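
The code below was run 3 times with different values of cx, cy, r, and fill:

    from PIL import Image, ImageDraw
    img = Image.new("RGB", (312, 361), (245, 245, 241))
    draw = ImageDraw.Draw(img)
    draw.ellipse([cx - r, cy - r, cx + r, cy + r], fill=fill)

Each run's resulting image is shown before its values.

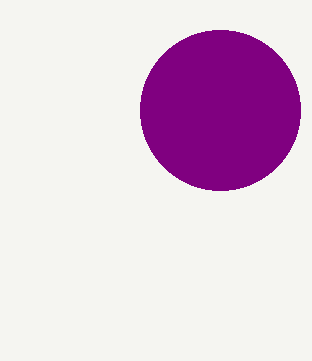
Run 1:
cx = 220; cy = 110; r = 80; fill = 'purple'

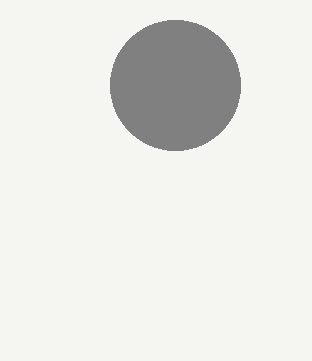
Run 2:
cx = 175, cy = 85, r = 65, fill = 'gray'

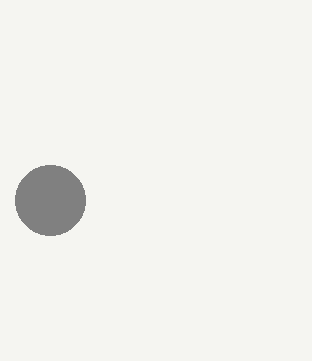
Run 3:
cx = 50, cy = 200, r = 35, fill = 'gray'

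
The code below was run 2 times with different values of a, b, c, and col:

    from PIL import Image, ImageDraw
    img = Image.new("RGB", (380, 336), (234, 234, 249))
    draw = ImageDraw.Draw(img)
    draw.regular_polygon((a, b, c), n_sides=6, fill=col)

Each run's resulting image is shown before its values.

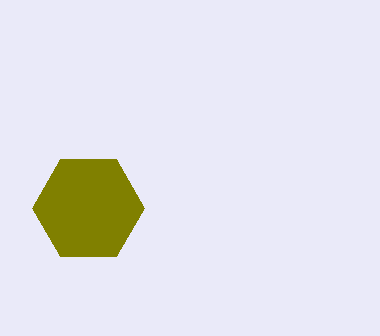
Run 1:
a = 88; b = 208; c = 56; col = 'olive'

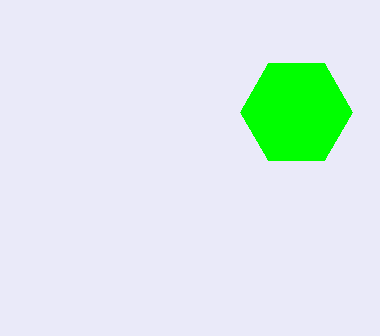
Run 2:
a = 296; b = 112; c = 56; col = 'lime'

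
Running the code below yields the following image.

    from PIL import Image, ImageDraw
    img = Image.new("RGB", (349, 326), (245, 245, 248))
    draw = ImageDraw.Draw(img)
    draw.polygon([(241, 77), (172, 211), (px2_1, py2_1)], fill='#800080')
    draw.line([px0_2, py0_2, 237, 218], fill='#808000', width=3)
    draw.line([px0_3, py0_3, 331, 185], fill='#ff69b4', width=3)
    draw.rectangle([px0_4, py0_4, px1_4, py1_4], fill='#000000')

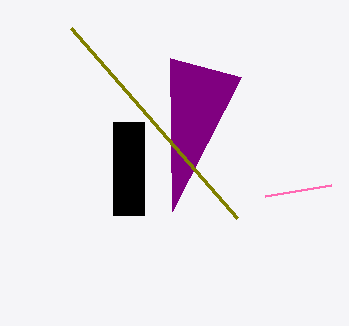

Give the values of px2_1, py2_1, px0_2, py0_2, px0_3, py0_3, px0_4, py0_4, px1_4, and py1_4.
px2_1 = 170
py2_1 = 58
px0_2 = 71
py0_2 = 28
px0_3 = 265
py0_3 = 196
px0_4 = 113
py0_4 = 122
px1_4 = 144
py1_4 = 215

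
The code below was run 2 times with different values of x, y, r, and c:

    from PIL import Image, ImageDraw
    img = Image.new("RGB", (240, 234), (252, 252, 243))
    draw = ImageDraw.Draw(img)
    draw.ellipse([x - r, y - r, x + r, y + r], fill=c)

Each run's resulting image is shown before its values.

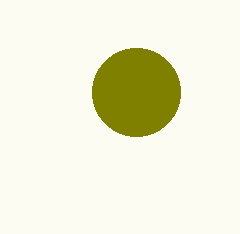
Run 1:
x = 136; y = 92; r = 44; c = 'olive'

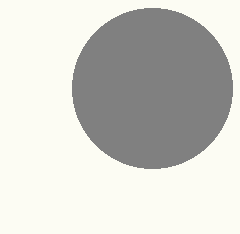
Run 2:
x = 152
y = 88
r = 80
c = 'gray'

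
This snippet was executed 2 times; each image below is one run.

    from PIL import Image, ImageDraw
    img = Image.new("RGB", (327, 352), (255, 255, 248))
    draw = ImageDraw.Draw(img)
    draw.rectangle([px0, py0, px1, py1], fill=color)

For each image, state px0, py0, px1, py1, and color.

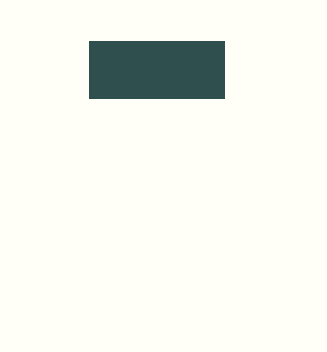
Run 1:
px0 = 89
py0 = 41
px1 = 224
py1 = 98
color = 'darkslategray'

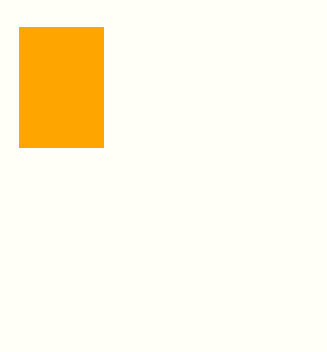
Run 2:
px0 = 19; py0 = 27; px1 = 103; py1 = 147; color = 'orange'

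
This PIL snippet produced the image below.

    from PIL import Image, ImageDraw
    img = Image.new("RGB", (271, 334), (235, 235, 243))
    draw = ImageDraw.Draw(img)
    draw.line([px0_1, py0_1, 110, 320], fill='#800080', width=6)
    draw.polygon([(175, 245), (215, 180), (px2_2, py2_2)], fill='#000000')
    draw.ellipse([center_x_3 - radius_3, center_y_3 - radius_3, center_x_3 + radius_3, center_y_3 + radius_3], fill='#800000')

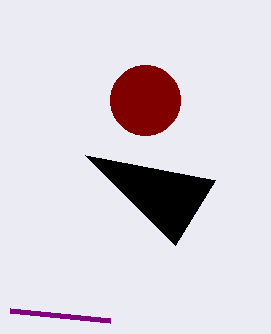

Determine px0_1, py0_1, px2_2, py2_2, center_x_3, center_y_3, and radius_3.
px0_1 = 10
py0_1 = 310
px2_2 = 85
py2_2 = 155
center_x_3 = 145
center_y_3 = 100
radius_3 = 35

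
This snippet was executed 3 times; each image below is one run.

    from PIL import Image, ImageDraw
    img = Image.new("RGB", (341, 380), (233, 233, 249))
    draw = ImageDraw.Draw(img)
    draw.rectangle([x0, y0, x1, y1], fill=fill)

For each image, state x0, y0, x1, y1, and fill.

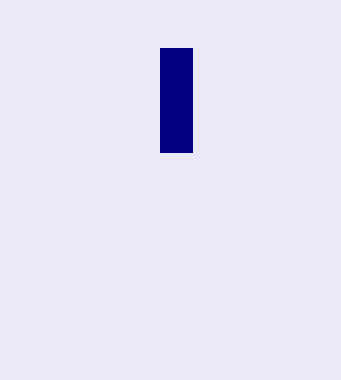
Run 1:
x0 = 160, y0 = 48, x1 = 192, y1 = 152, fill = 'navy'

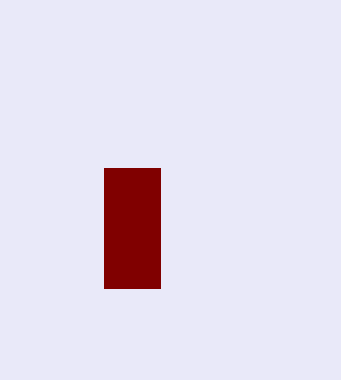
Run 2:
x0 = 104
y0 = 168
x1 = 160
y1 = 288
fill = 'maroon'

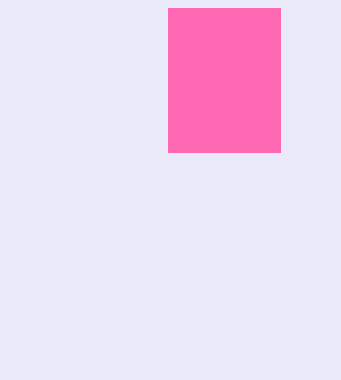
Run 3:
x0 = 168
y0 = 8
x1 = 280
y1 = 152
fill = 'hotpink'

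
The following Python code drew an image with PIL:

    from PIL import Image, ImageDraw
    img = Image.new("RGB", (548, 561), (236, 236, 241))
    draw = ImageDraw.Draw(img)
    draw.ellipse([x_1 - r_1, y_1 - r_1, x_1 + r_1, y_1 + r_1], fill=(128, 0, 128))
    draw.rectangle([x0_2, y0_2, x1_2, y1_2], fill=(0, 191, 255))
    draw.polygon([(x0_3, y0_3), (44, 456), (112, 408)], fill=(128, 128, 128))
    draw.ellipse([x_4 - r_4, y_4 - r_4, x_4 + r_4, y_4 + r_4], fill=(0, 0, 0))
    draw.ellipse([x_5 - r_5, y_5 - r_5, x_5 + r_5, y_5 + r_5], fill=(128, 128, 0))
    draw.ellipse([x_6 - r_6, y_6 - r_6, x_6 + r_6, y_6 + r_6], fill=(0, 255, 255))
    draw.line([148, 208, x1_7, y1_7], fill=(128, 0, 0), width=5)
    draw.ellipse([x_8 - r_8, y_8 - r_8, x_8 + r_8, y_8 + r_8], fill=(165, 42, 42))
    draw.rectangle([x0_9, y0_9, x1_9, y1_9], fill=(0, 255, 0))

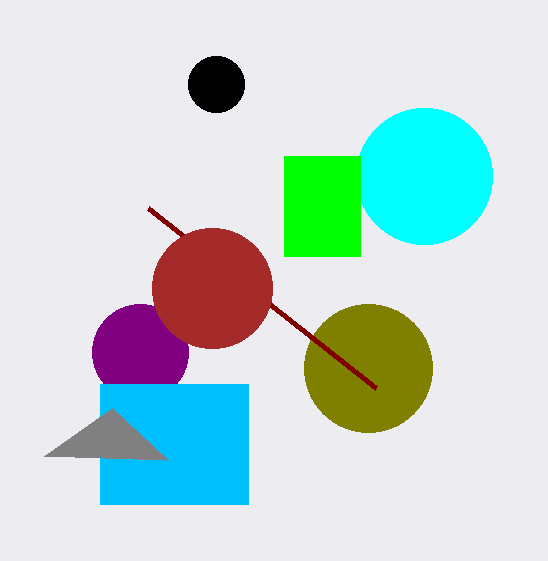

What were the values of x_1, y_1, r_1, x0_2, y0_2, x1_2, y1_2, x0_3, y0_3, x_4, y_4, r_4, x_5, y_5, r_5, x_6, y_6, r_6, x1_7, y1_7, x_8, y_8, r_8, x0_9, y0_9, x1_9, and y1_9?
x_1 = 140, y_1 = 352, r_1 = 48, x0_2 = 100, y0_2 = 384, x1_2 = 248, y1_2 = 504, x0_3 = 168, y0_3 = 460, x_4 = 216, y_4 = 84, r_4 = 28, x_5 = 368, y_5 = 368, r_5 = 64, x_6 = 424, y_6 = 176, r_6 = 68, x1_7 = 376, y1_7 = 388, x_8 = 212, y_8 = 288, r_8 = 60, x0_9 = 284, y0_9 = 156, x1_9 = 360, y1_9 = 256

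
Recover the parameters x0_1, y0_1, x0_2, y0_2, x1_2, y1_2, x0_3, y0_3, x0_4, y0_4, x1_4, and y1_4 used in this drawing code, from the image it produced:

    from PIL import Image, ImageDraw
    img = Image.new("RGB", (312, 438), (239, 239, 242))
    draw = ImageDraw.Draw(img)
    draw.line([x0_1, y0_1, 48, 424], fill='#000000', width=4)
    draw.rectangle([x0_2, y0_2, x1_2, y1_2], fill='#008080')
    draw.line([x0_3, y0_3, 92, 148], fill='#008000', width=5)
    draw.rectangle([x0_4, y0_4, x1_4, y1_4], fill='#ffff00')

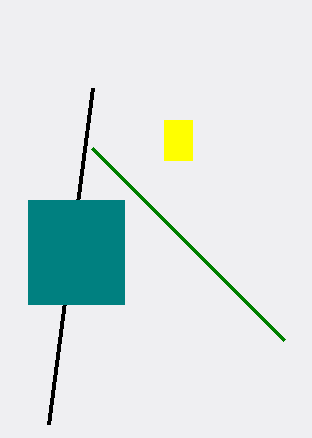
x0_1 = 92, y0_1 = 88, x0_2 = 28, y0_2 = 200, x1_2 = 124, y1_2 = 304, x0_3 = 284, y0_3 = 340, x0_4 = 164, y0_4 = 120, x1_4 = 192, y1_4 = 160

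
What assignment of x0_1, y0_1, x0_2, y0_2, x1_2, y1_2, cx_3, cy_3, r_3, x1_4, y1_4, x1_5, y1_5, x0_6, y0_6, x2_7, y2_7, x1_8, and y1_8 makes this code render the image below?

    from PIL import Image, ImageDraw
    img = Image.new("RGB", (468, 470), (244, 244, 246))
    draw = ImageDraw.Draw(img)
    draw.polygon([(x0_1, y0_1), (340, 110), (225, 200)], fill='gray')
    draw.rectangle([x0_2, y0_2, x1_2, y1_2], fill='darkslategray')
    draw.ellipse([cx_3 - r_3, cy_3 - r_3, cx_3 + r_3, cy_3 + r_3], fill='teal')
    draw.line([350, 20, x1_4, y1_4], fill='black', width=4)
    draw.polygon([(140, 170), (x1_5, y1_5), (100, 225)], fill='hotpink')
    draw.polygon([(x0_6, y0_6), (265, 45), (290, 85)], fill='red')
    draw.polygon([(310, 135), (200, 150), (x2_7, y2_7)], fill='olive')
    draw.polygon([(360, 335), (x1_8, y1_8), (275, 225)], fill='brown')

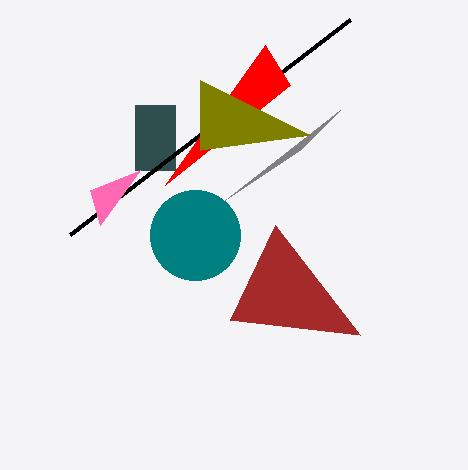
x0_1 = 300, y0_1 = 150, x0_2 = 135, y0_2 = 105, x1_2 = 175, y1_2 = 170, cx_3 = 195, cy_3 = 235, r_3 = 45, x1_4 = 70, y1_4 = 235, x1_5 = 90, y1_5 = 190, x0_6 = 165, y0_6 = 185, x2_7 = 200, y2_7 = 80, x1_8 = 230, y1_8 = 320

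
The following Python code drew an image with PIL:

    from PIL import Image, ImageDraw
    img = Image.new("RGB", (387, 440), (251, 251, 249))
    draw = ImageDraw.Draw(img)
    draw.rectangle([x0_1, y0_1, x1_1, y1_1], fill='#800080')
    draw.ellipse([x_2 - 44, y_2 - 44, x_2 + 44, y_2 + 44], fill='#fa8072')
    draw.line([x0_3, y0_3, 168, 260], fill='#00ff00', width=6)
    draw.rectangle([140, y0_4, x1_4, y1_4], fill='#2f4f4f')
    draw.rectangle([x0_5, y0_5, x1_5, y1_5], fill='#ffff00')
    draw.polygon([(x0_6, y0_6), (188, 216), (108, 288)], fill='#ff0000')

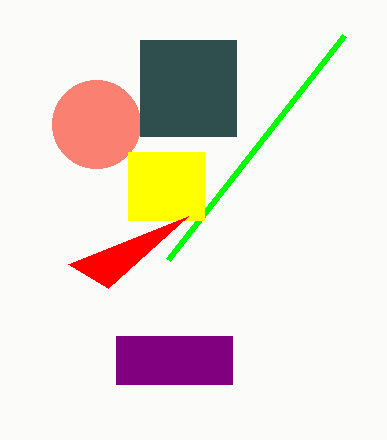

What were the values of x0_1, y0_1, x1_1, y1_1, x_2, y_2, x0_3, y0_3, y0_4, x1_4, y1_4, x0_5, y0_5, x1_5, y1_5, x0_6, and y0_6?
x0_1 = 116
y0_1 = 336
x1_1 = 232
y1_1 = 384
x_2 = 96
y_2 = 124
x0_3 = 344
y0_3 = 36
y0_4 = 40
x1_4 = 236
y1_4 = 136
x0_5 = 128
y0_5 = 152
x1_5 = 204
y1_5 = 220
x0_6 = 68
y0_6 = 264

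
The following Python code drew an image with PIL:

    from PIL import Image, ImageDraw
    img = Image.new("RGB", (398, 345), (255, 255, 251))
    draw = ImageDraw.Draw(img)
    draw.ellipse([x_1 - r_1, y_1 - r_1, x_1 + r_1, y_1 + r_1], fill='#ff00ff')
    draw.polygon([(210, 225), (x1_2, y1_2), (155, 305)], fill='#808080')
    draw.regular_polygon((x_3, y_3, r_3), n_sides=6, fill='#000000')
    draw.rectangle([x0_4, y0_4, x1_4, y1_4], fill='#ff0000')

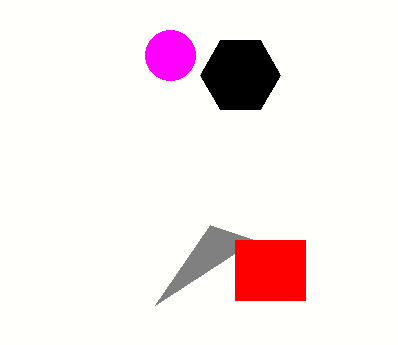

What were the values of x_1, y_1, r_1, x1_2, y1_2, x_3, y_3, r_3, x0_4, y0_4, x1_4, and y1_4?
x_1 = 170
y_1 = 55
r_1 = 25
x1_2 = 255
y1_2 = 240
x_3 = 240
y_3 = 75
r_3 = 40
x0_4 = 235
y0_4 = 240
x1_4 = 305
y1_4 = 300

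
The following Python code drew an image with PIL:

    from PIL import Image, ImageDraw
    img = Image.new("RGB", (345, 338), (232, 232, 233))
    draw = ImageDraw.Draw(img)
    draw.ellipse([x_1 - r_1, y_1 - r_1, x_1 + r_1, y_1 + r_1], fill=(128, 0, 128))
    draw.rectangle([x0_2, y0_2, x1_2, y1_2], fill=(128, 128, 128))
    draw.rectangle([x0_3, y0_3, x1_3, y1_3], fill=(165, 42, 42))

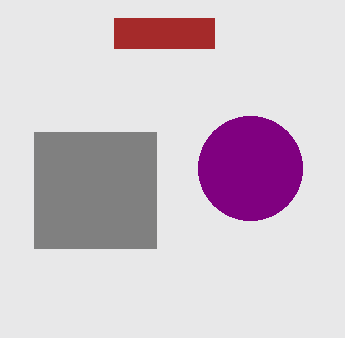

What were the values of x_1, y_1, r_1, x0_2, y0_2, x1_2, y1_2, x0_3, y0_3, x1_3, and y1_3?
x_1 = 250
y_1 = 168
r_1 = 52
x0_2 = 34
y0_2 = 132
x1_2 = 156
y1_2 = 248
x0_3 = 114
y0_3 = 18
x1_3 = 214
y1_3 = 48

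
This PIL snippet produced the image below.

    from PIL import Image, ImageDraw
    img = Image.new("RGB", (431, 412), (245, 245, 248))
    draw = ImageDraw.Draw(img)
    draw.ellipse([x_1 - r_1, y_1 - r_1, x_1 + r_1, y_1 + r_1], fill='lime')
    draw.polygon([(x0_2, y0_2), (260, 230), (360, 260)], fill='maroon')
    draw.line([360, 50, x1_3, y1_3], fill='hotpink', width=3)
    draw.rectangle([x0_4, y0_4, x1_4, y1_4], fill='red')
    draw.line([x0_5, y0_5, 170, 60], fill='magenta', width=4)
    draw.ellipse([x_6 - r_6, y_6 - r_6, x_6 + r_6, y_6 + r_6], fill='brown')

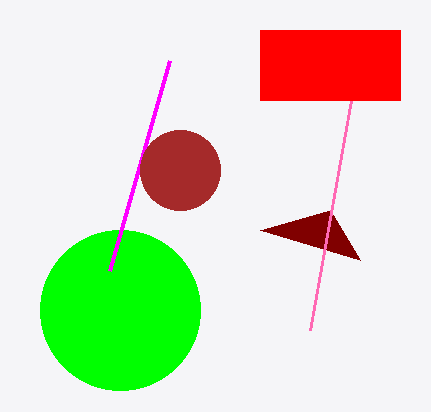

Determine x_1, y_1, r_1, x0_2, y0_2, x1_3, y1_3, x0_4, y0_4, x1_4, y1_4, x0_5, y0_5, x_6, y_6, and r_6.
x_1 = 120; y_1 = 310; r_1 = 80; x0_2 = 330; y0_2 = 210; x1_3 = 310; y1_3 = 330; x0_4 = 260; y0_4 = 30; x1_4 = 400; y1_4 = 100; x0_5 = 110; y0_5 = 270; x_6 = 180; y_6 = 170; r_6 = 40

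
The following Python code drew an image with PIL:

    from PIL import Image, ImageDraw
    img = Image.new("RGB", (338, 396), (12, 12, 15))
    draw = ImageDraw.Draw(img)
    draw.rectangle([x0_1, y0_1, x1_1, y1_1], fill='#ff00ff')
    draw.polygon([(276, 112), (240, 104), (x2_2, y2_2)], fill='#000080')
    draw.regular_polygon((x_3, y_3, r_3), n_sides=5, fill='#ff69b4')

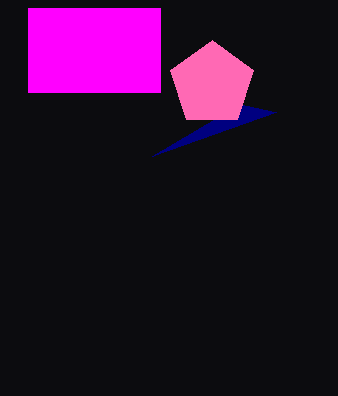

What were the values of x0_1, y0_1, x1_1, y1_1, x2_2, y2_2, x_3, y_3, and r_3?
x0_1 = 28; y0_1 = 8; x1_1 = 160; y1_1 = 92; x2_2 = 152; y2_2 = 156; x_3 = 212; y_3 = 84; r_3 = 44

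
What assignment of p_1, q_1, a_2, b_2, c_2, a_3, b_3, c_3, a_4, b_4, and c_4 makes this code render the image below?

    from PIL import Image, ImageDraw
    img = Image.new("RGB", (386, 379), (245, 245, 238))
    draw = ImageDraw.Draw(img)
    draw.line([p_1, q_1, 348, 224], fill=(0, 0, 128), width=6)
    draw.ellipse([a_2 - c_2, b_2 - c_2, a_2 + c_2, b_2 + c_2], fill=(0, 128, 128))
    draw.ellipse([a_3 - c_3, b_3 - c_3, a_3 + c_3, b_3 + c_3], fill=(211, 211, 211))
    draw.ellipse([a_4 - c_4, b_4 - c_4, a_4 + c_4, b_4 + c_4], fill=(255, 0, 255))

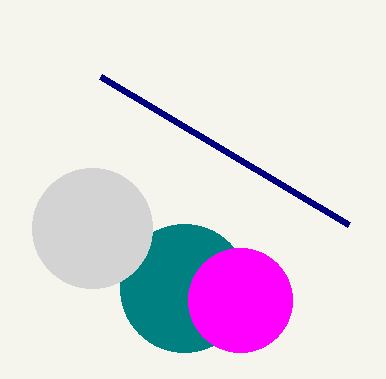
p_1 = 100, q_1 = 76, a_2 = 184, b_2 = 288, c_2 = 64, a_3 = 92, b_3 = 228, c_3 = 60, a_4 = 240, b_4 = 300, c_4 = 52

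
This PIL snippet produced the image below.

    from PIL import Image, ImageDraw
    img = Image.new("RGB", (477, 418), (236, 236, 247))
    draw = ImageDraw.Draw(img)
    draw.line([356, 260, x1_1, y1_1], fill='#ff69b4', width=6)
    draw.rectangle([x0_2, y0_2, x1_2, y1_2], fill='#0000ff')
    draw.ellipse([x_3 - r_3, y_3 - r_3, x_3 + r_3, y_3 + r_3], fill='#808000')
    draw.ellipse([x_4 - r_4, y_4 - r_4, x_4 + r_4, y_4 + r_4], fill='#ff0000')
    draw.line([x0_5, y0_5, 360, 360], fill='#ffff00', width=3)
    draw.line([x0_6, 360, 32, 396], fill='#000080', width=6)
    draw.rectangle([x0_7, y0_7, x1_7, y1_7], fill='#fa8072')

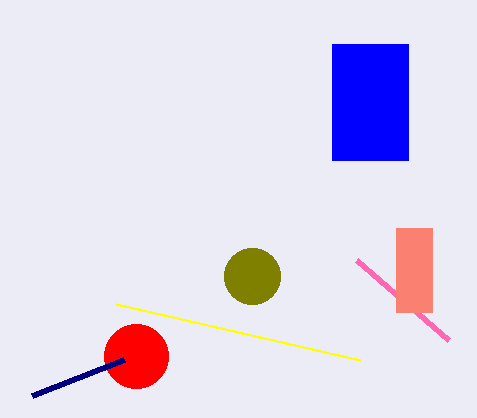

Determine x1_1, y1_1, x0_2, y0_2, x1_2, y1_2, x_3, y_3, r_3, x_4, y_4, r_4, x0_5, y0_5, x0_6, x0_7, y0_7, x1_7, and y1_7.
x1_1 = 448
y1_1 = 340
x0_2 = 332
y0_2 = 44
x1_2 = 408
y1_2 = 160
x_3 = 252
y_3 = 276
r_3 = 28
x_4 = 136
y_4 = 356
r_4 = 32
x0_5 = 116
y0_5 = 304
x0_6 = 124
x0_7 = 396
y0_7 = 228
x1_7 = 432
y1_7 = 312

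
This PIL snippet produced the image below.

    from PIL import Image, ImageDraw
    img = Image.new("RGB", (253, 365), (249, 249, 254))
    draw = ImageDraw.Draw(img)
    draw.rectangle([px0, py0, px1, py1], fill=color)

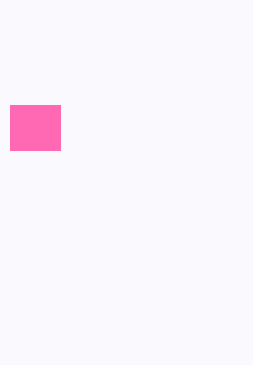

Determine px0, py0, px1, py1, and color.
px0 = 10; py0 = 105; px1 = 60; py1 = 150; color = 'hotpink'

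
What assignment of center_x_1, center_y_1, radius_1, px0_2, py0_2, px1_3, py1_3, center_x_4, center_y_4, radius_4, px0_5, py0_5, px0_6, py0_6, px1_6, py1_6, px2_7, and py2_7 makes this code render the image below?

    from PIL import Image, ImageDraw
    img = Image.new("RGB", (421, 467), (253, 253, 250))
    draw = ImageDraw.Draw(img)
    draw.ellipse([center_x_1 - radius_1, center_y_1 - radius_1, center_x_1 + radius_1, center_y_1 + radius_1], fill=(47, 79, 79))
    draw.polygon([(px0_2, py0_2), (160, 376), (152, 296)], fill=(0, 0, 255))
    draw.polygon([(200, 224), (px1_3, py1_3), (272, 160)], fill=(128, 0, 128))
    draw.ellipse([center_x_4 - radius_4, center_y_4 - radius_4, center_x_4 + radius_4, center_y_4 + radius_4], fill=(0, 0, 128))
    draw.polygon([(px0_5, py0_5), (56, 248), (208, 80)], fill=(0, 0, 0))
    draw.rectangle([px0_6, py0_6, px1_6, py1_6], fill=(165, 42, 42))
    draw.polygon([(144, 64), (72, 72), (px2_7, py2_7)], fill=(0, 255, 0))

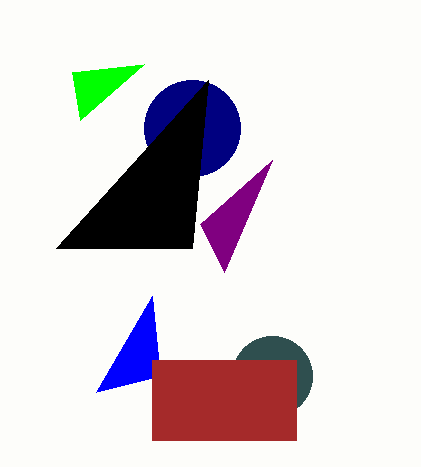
center_x_1 = 272; center_y_1 = 376; radius_1 = 40; px0_2 = 96; py0_2 = 392; px1_3 = 224; py1_3 = 272; center_x_4 = 192; center_y_4 = 128; radius_4 = 48; px0_5 = 192; py0_5 = 248; px0_6 = 152; py0_6 = 360; px1_6 = 296; py1_6 = 440; px2_7 = 80; py2_7 = 120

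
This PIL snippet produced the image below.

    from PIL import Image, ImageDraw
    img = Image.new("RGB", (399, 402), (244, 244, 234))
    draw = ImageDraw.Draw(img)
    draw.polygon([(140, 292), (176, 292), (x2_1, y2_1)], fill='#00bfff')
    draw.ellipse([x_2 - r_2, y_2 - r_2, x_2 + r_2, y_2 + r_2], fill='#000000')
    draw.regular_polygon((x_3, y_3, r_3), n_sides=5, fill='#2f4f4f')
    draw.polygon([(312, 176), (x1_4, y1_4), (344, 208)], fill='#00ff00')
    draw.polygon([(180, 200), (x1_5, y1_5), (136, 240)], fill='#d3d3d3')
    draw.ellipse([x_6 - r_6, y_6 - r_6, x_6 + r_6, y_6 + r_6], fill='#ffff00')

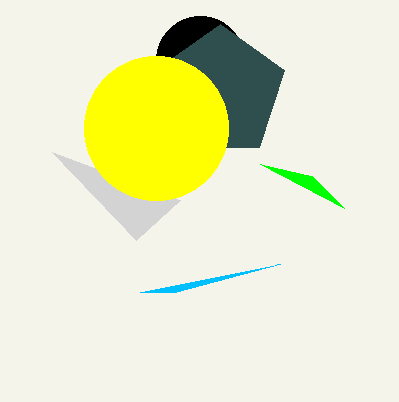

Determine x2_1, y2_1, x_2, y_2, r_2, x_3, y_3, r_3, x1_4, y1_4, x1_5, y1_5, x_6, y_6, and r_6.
x2_1 = 280, y2_1 = 264, x_2 = 200, y_2 = 60, r_2 = 44, x_3 = 220, y_3 = 92, r_3 = 68, x1_4 = 260, y1_4 = 164, x1_5 = 52, y1_5 = 152, x_6 = 156, y_6 = 128, r_6 = 72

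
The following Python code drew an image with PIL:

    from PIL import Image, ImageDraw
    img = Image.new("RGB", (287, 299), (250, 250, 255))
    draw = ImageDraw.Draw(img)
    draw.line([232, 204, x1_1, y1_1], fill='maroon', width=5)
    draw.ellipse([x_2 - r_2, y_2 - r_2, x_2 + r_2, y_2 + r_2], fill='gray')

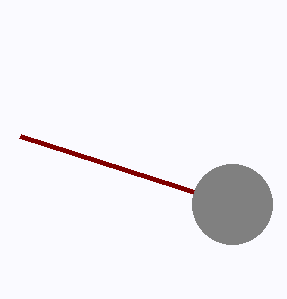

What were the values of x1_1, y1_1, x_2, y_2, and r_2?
x1_1 = 20
y1_1 = 136
x_2 = 232
y_2 = 204
r_2 = 40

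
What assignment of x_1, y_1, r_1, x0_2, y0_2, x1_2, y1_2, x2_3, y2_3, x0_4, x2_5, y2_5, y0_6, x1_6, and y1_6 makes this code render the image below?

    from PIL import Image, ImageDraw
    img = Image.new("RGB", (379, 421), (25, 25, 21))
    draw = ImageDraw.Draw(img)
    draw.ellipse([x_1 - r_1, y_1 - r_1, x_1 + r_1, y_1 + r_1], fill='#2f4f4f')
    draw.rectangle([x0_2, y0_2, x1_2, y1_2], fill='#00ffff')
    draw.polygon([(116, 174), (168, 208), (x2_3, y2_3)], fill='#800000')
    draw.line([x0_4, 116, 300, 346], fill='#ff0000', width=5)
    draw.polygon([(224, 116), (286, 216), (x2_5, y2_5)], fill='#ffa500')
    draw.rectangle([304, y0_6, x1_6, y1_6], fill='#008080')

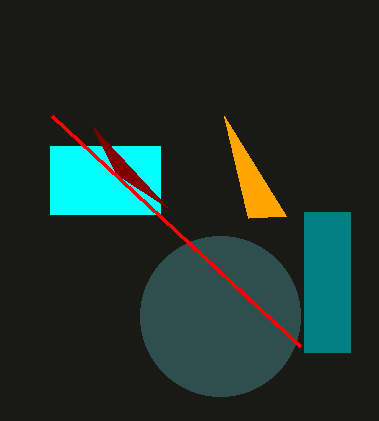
x_1 = 220, y_1 = 316, r_1 = 80, x0_2 = 50, y0_2 = 146, x1_2 = 160, y1_2 = 214, x2_3 = 92, y2_3 = 126, x0_4 = 52, x2_5 = 248, y2_5 = 218, y0_6 = 212, x1_6 = 350, y1_6 = 352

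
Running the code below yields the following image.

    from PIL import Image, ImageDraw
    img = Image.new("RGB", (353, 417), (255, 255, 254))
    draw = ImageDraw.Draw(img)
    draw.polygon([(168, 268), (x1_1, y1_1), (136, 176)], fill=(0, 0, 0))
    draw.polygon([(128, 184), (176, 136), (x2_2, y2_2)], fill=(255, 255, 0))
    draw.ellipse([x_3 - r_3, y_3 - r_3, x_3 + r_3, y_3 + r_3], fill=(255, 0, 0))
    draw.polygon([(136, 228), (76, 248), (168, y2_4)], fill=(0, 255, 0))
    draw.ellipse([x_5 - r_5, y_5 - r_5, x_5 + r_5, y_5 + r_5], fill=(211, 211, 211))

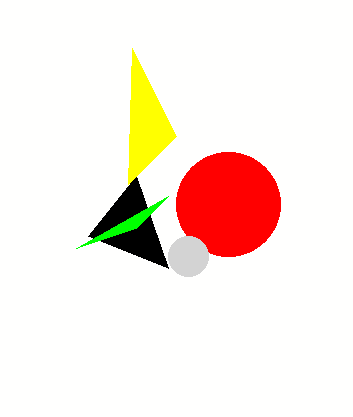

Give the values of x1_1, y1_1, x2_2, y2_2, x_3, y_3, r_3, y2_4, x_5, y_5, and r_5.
x1_1 = 88
y1_1 = 236
x2_2 = 132
y2_2 = 48
x_3 = 228
y_3 = 204
r_3 = 52
y2_4 = 196
x_5 = 188
y_5 = 256
r_5 = 20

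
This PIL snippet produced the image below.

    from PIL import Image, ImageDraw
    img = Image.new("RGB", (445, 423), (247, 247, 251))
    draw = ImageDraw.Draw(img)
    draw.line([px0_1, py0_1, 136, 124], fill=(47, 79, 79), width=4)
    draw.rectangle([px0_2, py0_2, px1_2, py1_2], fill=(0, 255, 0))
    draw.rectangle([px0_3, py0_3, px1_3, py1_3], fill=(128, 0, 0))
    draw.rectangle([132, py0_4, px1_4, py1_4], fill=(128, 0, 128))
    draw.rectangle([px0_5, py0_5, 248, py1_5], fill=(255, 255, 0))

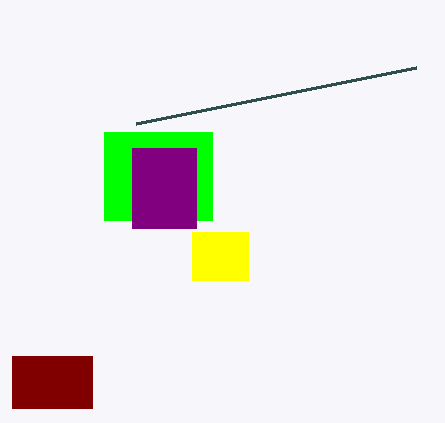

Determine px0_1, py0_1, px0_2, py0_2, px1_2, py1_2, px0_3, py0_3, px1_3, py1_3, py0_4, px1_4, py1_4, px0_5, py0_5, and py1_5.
px0_1 = 416
py0_1 = 68
px0_2 = 104
py0_2 = 132
px1_2 = 212
py1_2 = 220
px0_3 = 12
py0_3 = 356
px1_3 = 92
py1_3 = 408
py0_4 = 148
px1_4 = 196
py1_4 = 228
px0_5 = 192
py0_5 = 232
py1_5 = 280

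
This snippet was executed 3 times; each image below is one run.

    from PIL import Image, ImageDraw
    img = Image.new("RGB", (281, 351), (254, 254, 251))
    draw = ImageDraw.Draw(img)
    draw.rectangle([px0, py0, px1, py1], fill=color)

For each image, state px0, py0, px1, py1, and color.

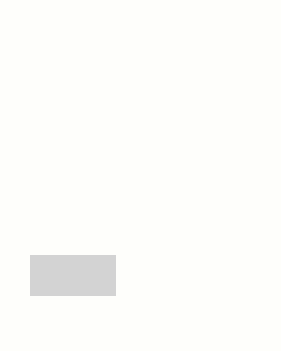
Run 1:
px0 = 30; py0 = 255; px1 = 115; py1 = 295; color = 'lightgray'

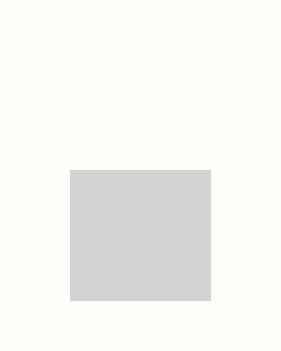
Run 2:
px0 = 70
py0 = 170
px1 = 210
py1 = 300
color = 'lightgray'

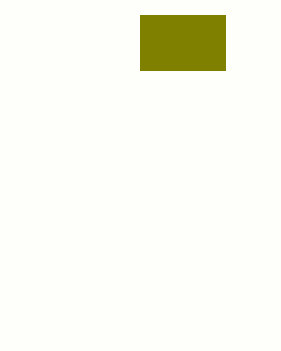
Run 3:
px0 = 140
py0 = 15
px1 = 225
py1 = 70
color = 'olive'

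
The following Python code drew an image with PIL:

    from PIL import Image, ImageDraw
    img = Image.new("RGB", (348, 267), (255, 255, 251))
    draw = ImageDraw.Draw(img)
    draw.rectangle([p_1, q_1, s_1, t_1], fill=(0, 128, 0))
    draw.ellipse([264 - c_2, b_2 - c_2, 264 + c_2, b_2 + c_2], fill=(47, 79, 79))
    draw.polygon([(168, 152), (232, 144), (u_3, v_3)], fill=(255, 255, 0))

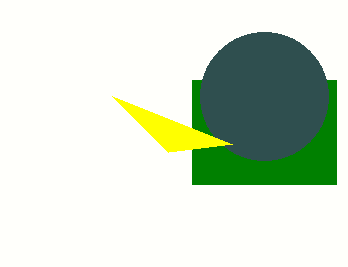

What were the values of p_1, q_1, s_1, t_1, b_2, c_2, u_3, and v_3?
p_1 = 192, q_1 = 80, s_1 = 336, t_1 = 184, b_2 = 96, c_2 = 64, u_3 = 112, v_3 = 96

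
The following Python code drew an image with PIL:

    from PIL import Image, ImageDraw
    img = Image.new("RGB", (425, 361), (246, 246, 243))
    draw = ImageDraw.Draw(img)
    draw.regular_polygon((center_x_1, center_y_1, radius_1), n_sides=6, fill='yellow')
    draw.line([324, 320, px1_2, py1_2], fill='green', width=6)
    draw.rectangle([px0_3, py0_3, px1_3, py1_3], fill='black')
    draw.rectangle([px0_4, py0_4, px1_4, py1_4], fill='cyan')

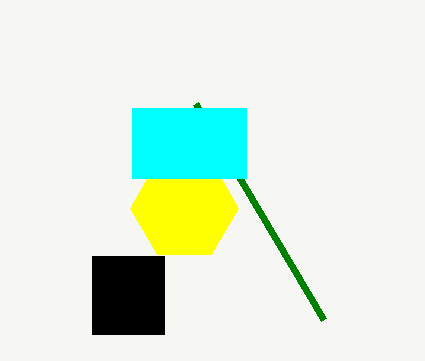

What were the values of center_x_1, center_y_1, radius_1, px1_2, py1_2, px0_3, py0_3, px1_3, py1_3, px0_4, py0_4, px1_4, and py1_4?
center_x_1 = 184
center_y_1 = 208
radius_1 = 54
px1_2 = 196
py1_2 = 104
px0_3 = 92
py0_3 = 256
px1_3 = 164
py1_3 = 334
px0_4 = 132
py0_4 = 108
px1_4 = 246
py1_4 = 178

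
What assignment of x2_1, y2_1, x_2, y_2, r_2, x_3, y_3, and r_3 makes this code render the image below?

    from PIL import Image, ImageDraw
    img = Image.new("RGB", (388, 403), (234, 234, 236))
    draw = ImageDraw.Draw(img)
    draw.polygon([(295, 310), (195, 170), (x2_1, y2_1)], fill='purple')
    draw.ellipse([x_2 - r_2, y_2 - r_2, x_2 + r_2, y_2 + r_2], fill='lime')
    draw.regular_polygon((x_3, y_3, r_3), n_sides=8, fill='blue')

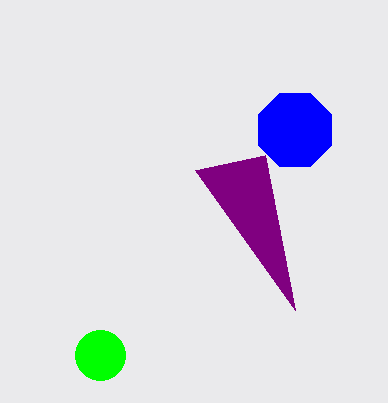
x2_1 = 265
y2_1 = 155
x_2 = 100
y_2 = 355
r_2 = 25
x_3 = 295
y_3 = 130
r_3 = 40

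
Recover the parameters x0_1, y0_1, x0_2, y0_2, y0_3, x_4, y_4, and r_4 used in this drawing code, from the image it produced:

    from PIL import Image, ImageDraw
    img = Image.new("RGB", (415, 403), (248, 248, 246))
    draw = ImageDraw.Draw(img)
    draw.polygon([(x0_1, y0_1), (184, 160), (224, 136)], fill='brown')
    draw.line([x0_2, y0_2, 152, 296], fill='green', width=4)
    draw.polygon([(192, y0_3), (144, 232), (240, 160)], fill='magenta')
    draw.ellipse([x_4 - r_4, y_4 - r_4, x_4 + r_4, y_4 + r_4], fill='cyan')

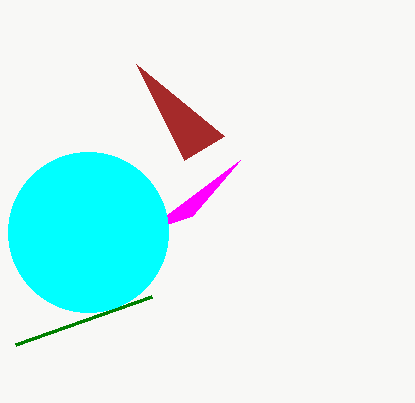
x0_1 = 136, y0_1 = 64, x0_2 = 16, y0_2 = 344, y0_3 = 216, x_4 = 88, y_4 = 232, r_4 = 80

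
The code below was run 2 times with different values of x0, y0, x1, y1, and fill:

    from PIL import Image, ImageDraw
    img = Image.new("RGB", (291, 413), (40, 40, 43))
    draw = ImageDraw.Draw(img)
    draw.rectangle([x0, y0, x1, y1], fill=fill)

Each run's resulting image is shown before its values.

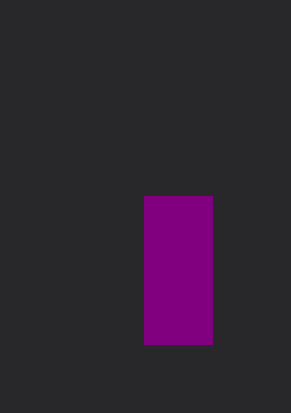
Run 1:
x0 = 144
y0 = 196
x1 = 212
y1 = 344
fill = 'purple'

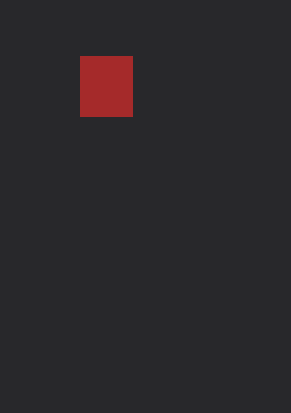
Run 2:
x0 = 80; y0 = 56; x1 = 132; y1 = 116; fill = 'brown'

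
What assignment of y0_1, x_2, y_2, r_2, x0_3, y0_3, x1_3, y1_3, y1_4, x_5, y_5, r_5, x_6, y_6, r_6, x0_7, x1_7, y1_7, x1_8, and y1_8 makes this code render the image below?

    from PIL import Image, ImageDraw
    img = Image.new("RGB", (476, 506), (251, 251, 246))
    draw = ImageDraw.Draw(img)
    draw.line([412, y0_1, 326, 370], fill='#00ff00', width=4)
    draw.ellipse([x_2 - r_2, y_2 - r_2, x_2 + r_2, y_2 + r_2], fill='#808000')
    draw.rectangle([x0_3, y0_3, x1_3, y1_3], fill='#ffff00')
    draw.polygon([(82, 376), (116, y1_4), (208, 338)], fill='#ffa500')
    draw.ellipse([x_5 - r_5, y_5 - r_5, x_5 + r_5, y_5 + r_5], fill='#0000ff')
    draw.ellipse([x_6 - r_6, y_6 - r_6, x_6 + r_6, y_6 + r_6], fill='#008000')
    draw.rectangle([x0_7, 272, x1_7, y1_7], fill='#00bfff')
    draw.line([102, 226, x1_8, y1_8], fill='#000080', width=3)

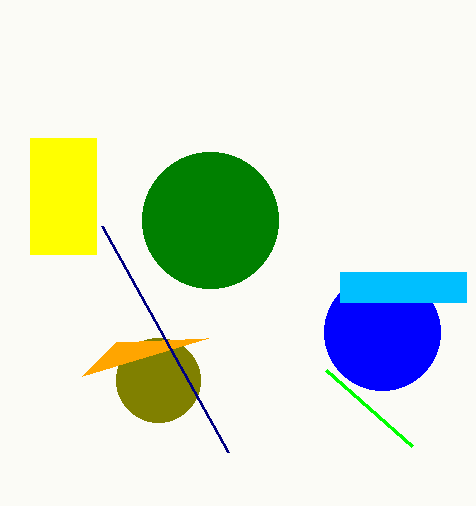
y0_1 = 446, x_2 = 158, y_2 = 380, r_2 = 42, x0_3 = 30, y0_3 = 138, x1_3 = 96, y1_3 = 254, y1_4 = 342, x_5 = 382, y_5 = 332, r_5 = 58, x_6 = 210, y_6 = 220, r_6 = 68, x0_7 = 340, x1_7 = 466, y1_7 = 302, x1_8 = 228, y1_8 = 452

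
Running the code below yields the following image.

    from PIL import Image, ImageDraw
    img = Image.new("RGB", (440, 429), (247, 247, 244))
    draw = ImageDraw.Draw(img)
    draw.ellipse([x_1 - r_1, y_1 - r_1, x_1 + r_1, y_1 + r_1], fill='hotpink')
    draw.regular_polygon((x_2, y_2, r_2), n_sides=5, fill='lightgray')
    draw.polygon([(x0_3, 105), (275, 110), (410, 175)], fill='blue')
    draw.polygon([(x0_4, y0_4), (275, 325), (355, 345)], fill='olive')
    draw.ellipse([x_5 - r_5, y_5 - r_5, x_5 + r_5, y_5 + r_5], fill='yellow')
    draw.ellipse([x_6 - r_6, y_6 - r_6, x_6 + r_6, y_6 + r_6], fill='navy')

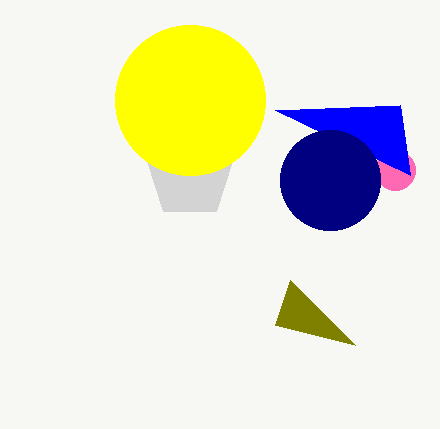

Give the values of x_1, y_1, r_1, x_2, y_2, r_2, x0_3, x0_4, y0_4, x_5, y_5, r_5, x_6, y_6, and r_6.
x_1 = 395
y_1 = 170
r_1 = 20
x_2 = 190
y_2 = 175
r_2 = 45
x0_3 = 400
x0_4 = 290
y0_4 = 280
x_5 = 190
y_5 = 100
r_5 = 75
x_6 = 330
y_6 = 180
r_6 = 50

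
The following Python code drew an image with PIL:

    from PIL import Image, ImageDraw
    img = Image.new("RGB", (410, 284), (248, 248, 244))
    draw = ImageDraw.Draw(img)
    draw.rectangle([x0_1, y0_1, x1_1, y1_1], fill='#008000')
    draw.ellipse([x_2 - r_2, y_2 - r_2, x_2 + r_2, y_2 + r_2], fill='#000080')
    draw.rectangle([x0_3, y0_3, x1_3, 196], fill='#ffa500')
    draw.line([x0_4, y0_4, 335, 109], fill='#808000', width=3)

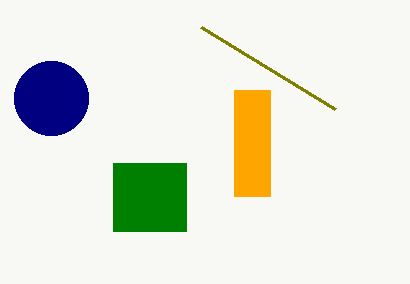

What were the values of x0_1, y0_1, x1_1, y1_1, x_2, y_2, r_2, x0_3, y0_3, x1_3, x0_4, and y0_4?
x0_1 = 113, y0_1 = 163, x1_1 = 186, y1_1 = 231, x_2 = 51, y_2 = 98, r_2 = 37, x0_3 = 234, y0_3 = 90, x1_3 = 270, x0_4 = 201, y0_4 = 27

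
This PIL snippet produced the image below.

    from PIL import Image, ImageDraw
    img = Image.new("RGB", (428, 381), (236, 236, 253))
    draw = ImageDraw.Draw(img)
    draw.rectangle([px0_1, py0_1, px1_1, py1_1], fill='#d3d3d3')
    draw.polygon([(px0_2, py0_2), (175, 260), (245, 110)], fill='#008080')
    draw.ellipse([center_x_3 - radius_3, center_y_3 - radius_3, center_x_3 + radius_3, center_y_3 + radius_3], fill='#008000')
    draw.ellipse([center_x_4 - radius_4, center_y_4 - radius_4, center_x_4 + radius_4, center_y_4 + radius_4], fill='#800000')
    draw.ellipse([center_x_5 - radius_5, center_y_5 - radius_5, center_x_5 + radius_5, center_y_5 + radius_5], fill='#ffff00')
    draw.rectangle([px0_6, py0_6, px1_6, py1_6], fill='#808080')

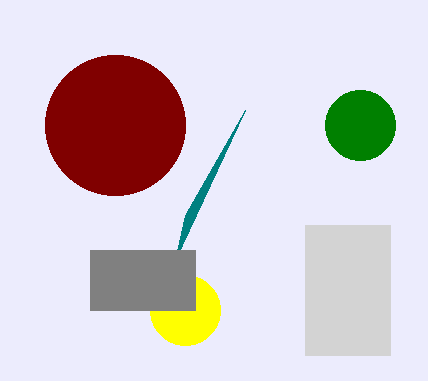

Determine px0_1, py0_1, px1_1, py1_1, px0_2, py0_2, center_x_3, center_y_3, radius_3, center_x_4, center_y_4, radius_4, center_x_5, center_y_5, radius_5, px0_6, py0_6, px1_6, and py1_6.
px0_1 = 305, py0_1 = 225, px1_1 = 390, py1_1 = 355, px0_2 = 185, py0_2 = 215, center_x_3 = 360, center_y_3 = 125, radius_3 = 35, center_x_4 = 115, center_y_4 = 125, radius_4 = 70, center_x_5 = 185, center_y_5 = 310, radius_5 = 35, px0_6 = 90, py0_6 = 250, px1_6 = 195, py1_6 = 310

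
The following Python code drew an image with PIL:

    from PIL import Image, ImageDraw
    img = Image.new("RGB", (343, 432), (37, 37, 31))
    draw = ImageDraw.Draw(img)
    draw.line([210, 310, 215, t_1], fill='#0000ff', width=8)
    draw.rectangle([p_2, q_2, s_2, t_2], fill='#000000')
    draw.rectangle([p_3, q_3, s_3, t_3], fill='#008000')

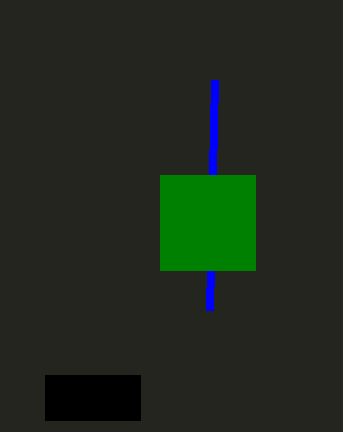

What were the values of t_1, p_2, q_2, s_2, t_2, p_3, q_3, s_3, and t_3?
t_1 = 80; p_2 = 45; q_2 = 375; s_2 = 140; t_2 = 420; p_3 = 160; q_3 = 175; s_3 = 255; t_3 = 270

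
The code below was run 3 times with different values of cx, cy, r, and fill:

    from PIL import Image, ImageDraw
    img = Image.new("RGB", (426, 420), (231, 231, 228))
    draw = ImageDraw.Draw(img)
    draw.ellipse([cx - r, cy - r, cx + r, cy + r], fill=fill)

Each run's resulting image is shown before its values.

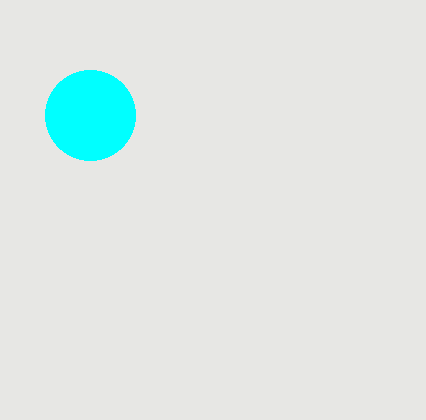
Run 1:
cx = 90; cy = 115; r = 45; fill = 'cyan'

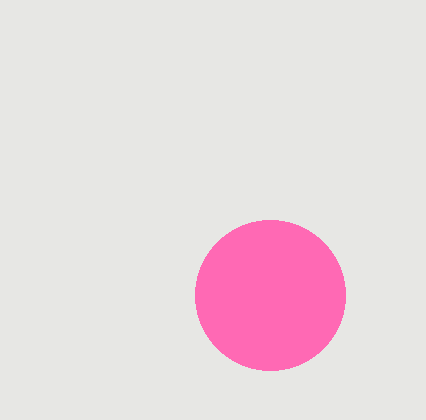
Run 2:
cx = 270; cy = 295; r = 75; fill = 'hotpink'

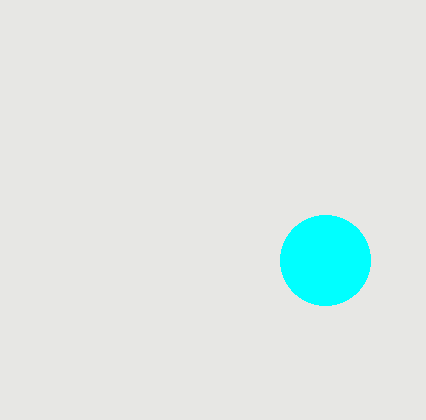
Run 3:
cx = 325
cy = 260
r = 45
fill = 'cyan'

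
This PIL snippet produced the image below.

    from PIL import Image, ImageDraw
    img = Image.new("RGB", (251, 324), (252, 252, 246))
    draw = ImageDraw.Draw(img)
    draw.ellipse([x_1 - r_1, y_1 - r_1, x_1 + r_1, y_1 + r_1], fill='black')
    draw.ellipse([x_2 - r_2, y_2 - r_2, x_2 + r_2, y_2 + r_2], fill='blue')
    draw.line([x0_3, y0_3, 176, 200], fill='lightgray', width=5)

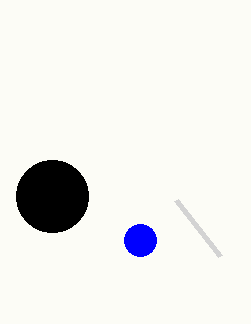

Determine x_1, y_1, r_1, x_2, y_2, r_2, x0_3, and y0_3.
x_1 = 52, y_1 = 196, r_1 = 36, x_2 = 140, y_2 = 240, r_2 = 16, x0_3 = 220, y0_3 = 256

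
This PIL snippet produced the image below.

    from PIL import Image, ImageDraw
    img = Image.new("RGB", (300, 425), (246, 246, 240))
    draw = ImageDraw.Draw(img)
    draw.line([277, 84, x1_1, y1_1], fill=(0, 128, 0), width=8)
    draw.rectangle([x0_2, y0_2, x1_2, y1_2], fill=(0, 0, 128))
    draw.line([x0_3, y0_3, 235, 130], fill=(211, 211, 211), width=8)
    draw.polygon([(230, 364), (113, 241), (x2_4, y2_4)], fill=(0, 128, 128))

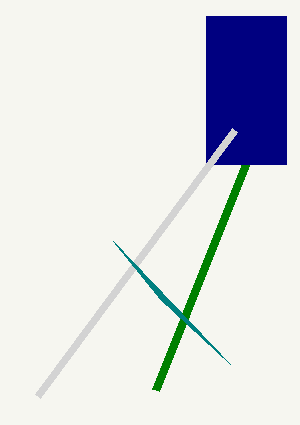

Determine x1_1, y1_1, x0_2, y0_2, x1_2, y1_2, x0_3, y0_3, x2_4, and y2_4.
x1_1 = 155, y1_1 = 390, x0_2 = 206, y0_2 = 16, x1_2 = 286, y1_2 = 164, x0_3 = 38, y0_3 = 396, x2_4 = 160, y2_4 = 299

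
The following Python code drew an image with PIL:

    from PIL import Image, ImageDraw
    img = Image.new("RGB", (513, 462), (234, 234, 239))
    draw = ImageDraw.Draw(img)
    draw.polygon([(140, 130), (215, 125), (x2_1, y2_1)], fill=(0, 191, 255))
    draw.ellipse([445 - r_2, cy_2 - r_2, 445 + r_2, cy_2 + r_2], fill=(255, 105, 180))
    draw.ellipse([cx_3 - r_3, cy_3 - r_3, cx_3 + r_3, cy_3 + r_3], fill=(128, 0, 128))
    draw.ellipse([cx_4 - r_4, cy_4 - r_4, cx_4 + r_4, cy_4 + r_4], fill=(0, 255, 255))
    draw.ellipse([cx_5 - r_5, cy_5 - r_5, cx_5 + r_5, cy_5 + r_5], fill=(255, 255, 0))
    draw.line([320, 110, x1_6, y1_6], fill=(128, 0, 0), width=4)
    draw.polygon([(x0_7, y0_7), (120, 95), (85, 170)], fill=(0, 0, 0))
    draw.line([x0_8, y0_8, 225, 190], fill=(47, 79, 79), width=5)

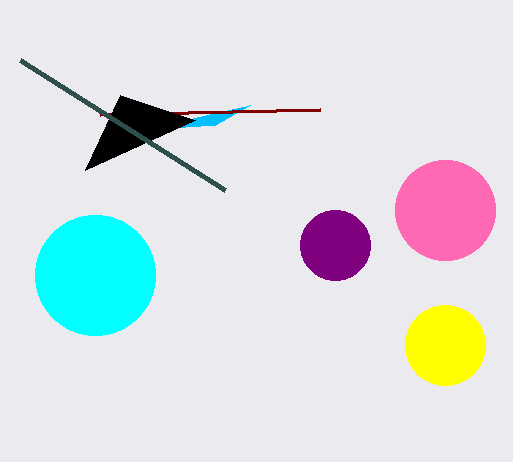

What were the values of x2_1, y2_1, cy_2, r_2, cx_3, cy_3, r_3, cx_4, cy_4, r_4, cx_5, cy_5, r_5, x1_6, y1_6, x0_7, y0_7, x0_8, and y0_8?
x2_1 = 250
y2_1 = 105
cy_2 = 210
r_2 = 50
cx_3 = 335
cy_3 = 245
r_3 = 35
cx_4 = 95
cy_4 = 275
r_4 = 60
cx_5 = 445
cy_5 = 345
r_5 = 40
x1_6 = 100
y1_6 = 115
x0_7 = 195
y0_7 = 120
x0_8 = 20
y0_8 = 60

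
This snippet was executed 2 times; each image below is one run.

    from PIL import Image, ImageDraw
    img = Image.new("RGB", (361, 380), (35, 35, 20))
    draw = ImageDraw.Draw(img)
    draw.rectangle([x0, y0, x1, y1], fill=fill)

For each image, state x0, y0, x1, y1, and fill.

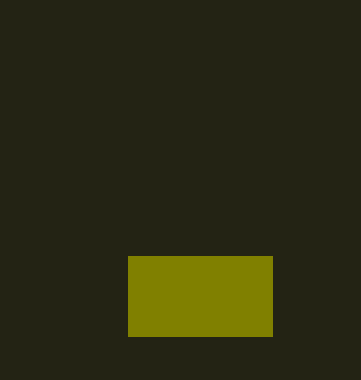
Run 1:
x0 = 128
y0 = 256
x1 = 272
y1 = 336
fill = 'olive'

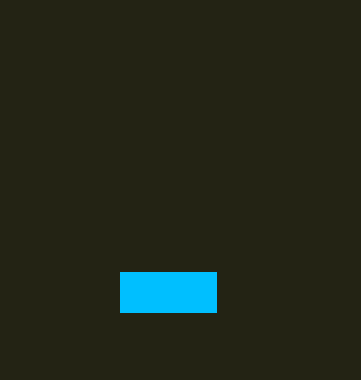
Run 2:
x0 = 120; y0 = 272; x1 = 216; y1 = 312; fill = 'deepskyblue'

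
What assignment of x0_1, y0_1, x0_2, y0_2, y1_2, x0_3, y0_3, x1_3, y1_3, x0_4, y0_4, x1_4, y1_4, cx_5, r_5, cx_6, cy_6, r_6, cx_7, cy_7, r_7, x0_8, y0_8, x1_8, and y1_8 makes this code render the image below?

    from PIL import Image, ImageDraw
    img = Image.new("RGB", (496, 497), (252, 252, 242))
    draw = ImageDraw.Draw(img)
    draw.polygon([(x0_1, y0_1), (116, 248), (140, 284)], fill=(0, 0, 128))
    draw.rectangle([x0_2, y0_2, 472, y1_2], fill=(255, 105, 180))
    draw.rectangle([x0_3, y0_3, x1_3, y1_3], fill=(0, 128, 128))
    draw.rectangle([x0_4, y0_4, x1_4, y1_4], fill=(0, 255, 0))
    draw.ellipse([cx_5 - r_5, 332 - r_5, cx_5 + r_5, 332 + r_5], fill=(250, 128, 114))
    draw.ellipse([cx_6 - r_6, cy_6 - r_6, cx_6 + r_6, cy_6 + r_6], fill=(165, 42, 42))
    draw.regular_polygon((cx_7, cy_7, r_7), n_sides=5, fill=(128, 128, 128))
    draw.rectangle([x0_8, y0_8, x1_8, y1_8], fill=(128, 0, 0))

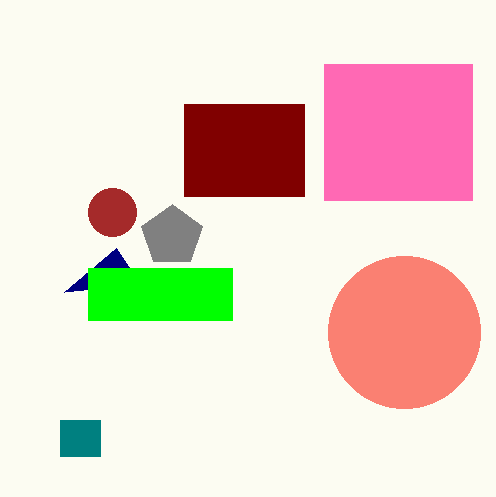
x0_1 = 64, y0_1 = 292, x0_2 = 324, y0_2 = 64, y1_2 = 200, x0_3 = 60, y0_3 = 420, x1_3 = 100, y1_3 = 456, x0_4 = 88, y0_4 = 268, x1_4 = 232, y1_4 = 320, cx_5 = 404, r_5 = 76, cx_6 = 112, cy_6 = 212, r_6 = 24, cx_7 = 172, cy_7 = 236, r_7 = 32, x0_8 = 184, y0_8 = 104, x1_8 = 304, y1_8 = 196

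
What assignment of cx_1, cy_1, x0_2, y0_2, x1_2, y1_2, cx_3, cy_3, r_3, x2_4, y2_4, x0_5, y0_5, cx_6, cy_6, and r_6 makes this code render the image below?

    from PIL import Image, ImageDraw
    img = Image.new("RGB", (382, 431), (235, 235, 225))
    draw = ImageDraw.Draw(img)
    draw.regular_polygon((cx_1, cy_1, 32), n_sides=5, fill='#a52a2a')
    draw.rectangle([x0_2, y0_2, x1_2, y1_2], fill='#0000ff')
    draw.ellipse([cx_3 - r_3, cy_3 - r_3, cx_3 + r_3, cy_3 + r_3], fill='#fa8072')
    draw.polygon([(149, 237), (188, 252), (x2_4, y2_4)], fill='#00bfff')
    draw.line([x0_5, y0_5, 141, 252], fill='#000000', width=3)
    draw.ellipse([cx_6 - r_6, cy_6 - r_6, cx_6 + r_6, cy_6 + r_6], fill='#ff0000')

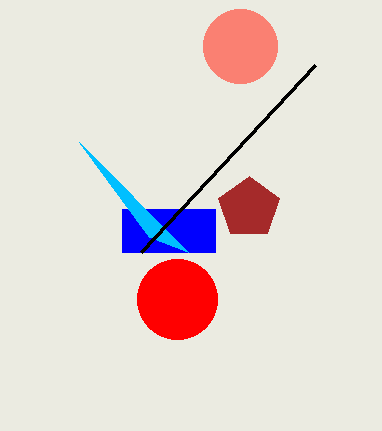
cx_1 = 249; cy_1 = 208; x0_2 = 122; y0_2 = 209; x1_2 = 215; y1_2 = 252; cx_3 = 240; cy_3 = 46; r_3 = 37; x2_4 = 79; y2_4 = 142; x0_5 = 315; y0_5 = 65; cx_6 = 177; cy_6 = 299; r_6 = 40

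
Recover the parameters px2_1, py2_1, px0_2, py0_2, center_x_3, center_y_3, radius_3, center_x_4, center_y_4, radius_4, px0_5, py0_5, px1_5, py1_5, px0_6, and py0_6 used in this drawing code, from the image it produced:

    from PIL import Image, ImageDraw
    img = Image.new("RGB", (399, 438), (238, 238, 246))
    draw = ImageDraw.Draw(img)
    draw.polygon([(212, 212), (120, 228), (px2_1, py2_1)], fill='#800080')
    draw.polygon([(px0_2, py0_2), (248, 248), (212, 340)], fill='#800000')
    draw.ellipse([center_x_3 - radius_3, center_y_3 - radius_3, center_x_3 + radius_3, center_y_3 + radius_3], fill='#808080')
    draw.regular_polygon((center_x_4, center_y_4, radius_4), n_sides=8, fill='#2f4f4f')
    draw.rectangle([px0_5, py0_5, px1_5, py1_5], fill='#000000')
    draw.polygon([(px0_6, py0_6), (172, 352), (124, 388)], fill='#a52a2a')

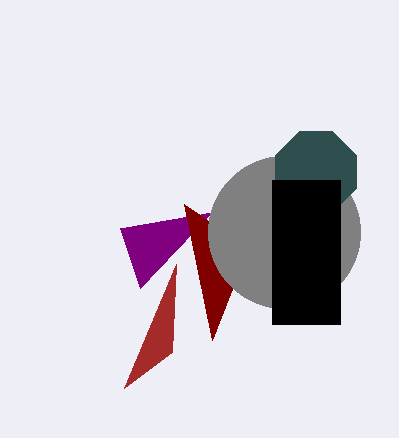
px2_1 = 140; py2_1 = 288; px0_2 = 184; py0_2 = 204; center_x_3 = 284; center_y_3 = 232; radius_3 = 76; center_x_4 = 316; center_y_4 = 172; radius_4 = 44; px0_5 = 272; py0_5 = 180; px1_5 = 340; py1_5 = 324; px0_6 = 176; py0_6 = 264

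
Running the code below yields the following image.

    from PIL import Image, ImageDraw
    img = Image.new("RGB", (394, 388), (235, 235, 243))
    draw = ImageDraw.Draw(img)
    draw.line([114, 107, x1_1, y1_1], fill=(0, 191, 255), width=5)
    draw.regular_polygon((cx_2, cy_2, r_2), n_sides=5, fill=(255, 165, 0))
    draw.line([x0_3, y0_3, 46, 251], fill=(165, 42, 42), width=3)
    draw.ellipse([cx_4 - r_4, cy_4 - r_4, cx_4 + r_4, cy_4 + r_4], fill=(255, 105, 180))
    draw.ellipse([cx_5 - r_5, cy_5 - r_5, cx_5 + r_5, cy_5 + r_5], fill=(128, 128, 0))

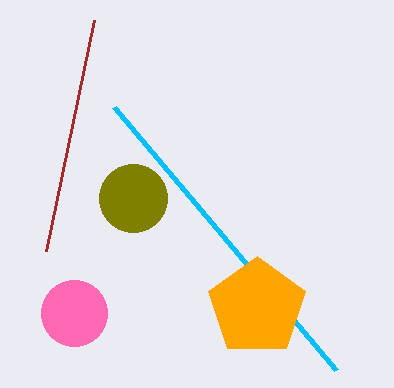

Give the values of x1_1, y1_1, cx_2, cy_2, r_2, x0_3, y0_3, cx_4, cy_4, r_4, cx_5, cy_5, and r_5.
x1_1 = 336; y1_1 = 370; cx_2 = 257; cy_2 = 307; r_2 = 51; x0_3 = 94; y0_3 = 20; cx_4 = 74; cy_4 = 313; r_4 = 33; cx_5 = 133; cy_5 = 198; r_5 = 34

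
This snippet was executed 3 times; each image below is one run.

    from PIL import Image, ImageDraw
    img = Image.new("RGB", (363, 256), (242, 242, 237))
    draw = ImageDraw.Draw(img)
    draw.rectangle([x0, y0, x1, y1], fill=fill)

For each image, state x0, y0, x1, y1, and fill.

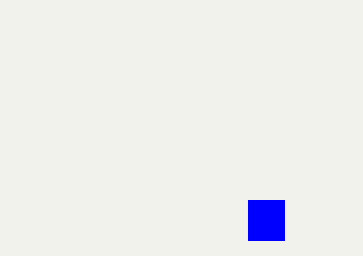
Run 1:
x0 = 248; y0 = 200; x1 = 284; y1 = 240; fill = 'blue'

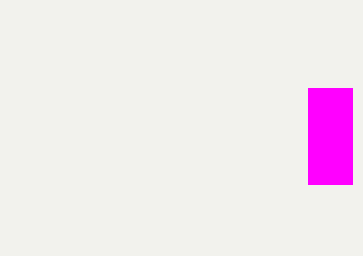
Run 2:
x0 = 308
y0 = 88
x1 = 352
y1 = 184
fill = 'magenta'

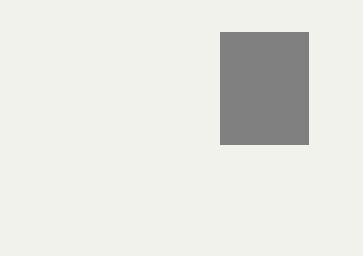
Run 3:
x0 = 220, y0 = 32, x1 = 308, y1 = 144, fill = 'gray'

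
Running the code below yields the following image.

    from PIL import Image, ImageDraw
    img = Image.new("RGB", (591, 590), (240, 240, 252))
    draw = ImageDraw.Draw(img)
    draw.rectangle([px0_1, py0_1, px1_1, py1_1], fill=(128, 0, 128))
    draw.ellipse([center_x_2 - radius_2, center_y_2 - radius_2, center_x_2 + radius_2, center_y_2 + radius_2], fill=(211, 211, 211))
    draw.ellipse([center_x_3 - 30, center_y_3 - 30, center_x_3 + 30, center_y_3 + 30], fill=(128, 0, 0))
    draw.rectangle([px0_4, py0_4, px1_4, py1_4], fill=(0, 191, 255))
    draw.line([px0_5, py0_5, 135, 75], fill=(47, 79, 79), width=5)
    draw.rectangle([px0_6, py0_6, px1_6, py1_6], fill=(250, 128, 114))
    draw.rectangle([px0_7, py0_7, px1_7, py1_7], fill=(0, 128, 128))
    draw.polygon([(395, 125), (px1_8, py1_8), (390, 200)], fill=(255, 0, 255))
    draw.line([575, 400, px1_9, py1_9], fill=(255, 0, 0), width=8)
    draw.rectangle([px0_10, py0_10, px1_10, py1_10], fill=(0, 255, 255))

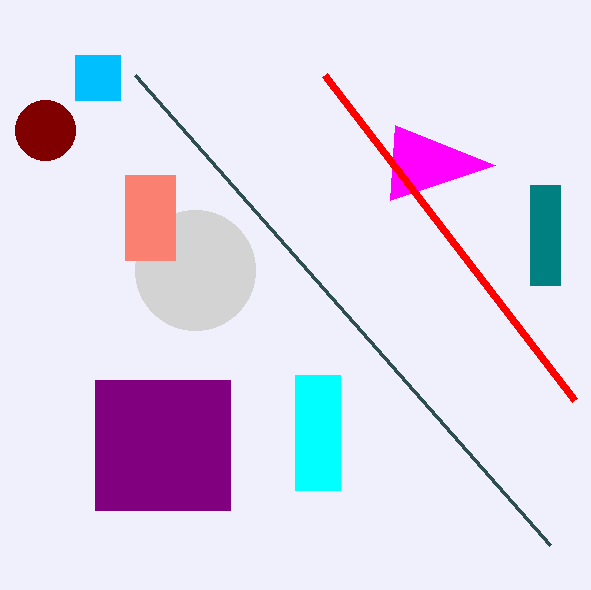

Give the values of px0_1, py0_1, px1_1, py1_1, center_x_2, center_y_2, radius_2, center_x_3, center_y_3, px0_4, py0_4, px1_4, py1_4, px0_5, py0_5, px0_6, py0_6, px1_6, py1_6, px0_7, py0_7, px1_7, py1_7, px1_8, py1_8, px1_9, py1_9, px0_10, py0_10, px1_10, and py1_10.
px0_1 = 95; py0_1 = 380; px1_1 = 230; py1_1 = 510; center_x_2 = 195; center_y_2 = 270; radius_2 = 60; center_x_3 = 45; center_y_3 = 130; px0_4 = 75; py0_4 = 55; px1_4 = 120; py1_4 = 100; px0_5 = 550; py0_5 = 545; px0_6 = 125; py0_6 = 175; px1_6 = 175; py1_6 = 260; px0_7 = 530; py0_7 = 185; px1_7 = 560; py1_7 = 285; px1_8 = 495; py1_8 = 165; px1_9 = 325; py1_9 = 75; px0_10 = 295; py0_10 = 375; px1_10 = 340; py1_10 = 490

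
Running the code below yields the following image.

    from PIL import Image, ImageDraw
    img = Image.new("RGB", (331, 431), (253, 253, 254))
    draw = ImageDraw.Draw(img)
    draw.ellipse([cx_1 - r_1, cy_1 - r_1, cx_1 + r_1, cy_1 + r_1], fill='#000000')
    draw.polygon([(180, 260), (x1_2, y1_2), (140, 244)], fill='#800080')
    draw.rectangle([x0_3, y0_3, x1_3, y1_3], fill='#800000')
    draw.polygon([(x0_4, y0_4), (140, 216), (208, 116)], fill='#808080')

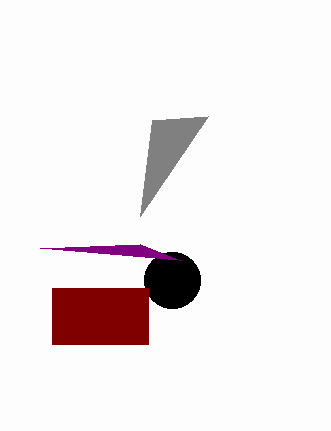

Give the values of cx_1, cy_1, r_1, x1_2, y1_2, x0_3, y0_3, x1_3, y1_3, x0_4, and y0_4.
cx_1 = 172, cy_1 = 280, r_1 = 28, x1_2 = 40, y1_2 = 248, x0_3 = 52, y0_3 = 288, x1_3 = 148, y1_3 = 344, x0_4 = 152, y0_4 = 120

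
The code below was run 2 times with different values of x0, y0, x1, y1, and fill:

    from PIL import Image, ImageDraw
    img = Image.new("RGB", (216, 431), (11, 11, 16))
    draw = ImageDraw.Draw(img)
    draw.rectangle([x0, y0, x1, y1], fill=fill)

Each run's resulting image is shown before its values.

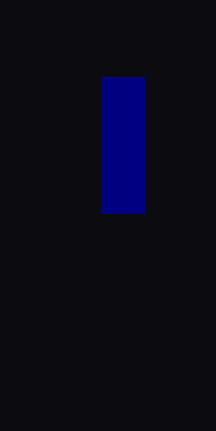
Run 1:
x0 = 101
y0 = 77
x1 = 144
y1 = 213
fill = 'navy'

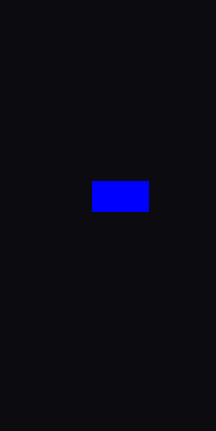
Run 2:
x0 = 92; y0 = 181; x1 = 148; y1 = 211; fill = 'blue'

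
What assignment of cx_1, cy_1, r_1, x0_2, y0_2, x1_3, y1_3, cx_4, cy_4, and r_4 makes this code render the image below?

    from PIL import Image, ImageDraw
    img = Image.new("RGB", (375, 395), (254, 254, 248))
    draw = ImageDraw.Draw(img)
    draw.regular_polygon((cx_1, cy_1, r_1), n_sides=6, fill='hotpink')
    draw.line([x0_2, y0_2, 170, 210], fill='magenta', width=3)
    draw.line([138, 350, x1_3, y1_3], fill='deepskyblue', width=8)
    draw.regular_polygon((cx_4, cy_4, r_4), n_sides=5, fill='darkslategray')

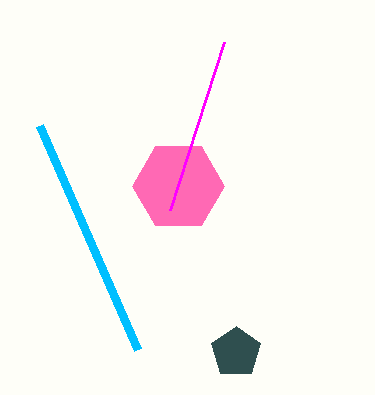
cx_1 = 178; cy_1 = 186; r_1 = 46; x0_2 = 224; y0_2 = 42; x1_3 = 40; y1_3 = 126; cx_4 = 236; cy_4 = 352; r_4 = 26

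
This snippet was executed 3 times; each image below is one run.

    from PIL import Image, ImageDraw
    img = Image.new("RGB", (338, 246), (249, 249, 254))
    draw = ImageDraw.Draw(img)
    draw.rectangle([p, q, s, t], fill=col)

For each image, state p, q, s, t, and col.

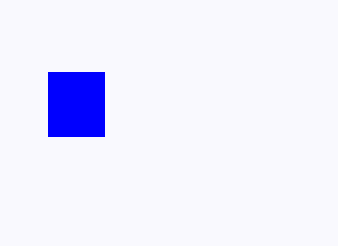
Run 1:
p = 48, q = 72, s = 104, t = 136, col = 'blue'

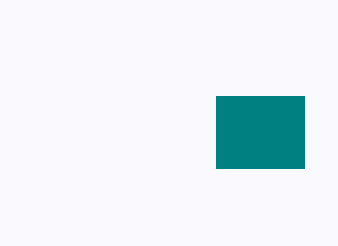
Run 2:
p = 216; q = 96; s = 304; t = 168; col = 'teal'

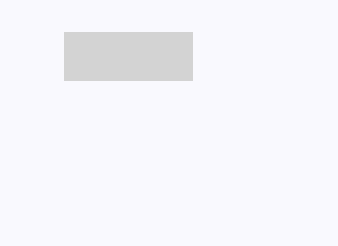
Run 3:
p = 64, q = 32, s = 192, t = 80, col = 'lightgray'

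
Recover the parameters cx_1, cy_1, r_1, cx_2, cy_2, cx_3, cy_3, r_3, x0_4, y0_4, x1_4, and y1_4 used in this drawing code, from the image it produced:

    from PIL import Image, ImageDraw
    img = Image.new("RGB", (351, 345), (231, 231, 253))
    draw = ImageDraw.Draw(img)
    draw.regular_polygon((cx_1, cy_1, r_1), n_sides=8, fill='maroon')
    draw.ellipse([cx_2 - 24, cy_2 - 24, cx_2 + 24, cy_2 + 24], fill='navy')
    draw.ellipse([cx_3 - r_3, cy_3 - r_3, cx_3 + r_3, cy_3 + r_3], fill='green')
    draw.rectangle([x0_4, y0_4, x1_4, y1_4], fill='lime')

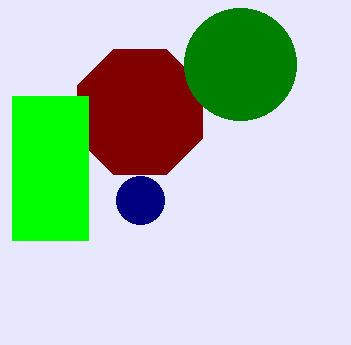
cx_1 = 140; cy_1 = 112; r_1 = 68; cx_2 = 140; cy_2 = 200; cx_3 = 240; cy_3 = 64; r_3 = 56; x0_4 = 12; y0_4 = 96; x1_4 = 88; y1_4 = 240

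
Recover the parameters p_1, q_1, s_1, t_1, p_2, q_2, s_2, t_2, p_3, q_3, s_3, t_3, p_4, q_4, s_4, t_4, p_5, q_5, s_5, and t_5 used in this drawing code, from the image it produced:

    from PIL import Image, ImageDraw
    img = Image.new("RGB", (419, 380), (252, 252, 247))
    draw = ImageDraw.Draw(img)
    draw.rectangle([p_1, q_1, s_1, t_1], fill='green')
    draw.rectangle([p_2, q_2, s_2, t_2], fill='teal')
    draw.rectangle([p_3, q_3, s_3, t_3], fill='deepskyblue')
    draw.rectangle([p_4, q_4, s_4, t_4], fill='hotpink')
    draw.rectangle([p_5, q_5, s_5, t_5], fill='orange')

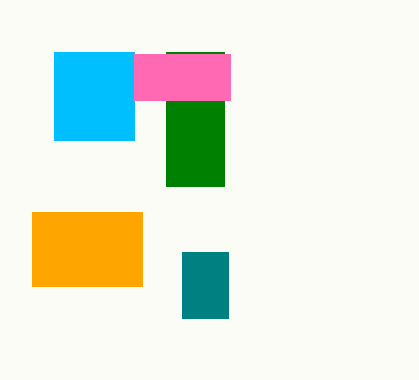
p_1 = 166; q_1 = 52; s_1 = 224; t_1 = 186; p_2 = 182; q_2 = 252; s_2 = 228; t_2 = 318; p_3 = 54; q_3 = 52; s_3 = 134; t_3 = 140; p_4 = 134; q_4 = 54; s_4 = 230; t_4 = 100; p_5 = 32; q_5 = 212; s_5 = 142; t_5 = 286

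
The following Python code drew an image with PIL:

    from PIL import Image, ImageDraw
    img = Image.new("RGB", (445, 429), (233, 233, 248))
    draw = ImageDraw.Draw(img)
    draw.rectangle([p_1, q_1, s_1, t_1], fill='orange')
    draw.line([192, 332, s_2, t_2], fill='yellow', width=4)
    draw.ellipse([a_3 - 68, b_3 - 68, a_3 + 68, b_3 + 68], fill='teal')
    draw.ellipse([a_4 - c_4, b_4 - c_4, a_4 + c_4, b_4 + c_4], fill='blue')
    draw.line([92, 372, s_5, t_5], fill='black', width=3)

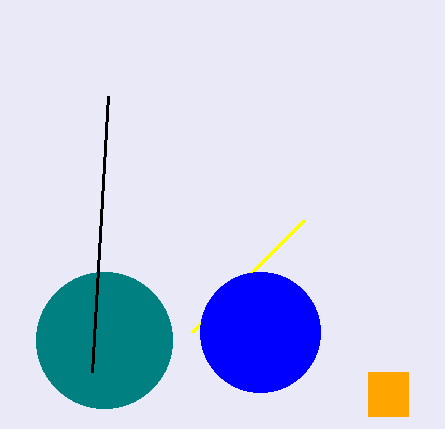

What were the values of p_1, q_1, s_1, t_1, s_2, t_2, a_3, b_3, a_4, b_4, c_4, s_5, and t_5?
p_1 = 368
q_1 = 372
s_1 = 408
t_1 = 416
s_2 = 304
t_2 = 220
a_3 = 104
b_3 = 340
a_4 = 260
b_4 = 332
c_4 = 60
s_5 = 108
t_5 = 96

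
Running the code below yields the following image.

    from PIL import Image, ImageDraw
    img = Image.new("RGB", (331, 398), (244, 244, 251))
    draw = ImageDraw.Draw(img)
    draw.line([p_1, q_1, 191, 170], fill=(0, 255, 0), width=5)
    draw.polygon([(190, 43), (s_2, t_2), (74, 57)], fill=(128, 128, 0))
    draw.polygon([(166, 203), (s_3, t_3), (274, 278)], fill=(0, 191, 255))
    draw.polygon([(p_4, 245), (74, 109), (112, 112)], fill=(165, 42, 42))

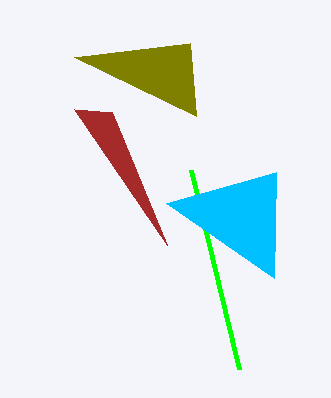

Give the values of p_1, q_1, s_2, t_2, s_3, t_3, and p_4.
p_1 = 239
q_1 = 369
s_2 = 196
t_2 = 116
s_3 = 276
t_3 = 172
p_4 = 167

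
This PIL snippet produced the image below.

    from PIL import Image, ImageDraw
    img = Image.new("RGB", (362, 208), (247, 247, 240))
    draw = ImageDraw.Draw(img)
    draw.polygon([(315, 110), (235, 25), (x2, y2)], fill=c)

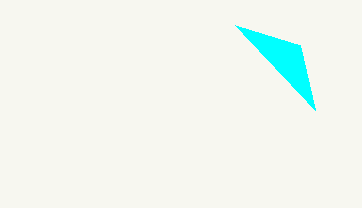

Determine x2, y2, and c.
x2 = 300, y2 = 45, c = 'cyan'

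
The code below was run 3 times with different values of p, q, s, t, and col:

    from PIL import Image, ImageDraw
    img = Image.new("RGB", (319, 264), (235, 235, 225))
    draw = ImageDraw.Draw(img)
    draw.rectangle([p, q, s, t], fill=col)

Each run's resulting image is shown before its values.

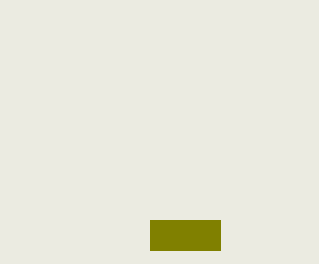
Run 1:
p = 150; q = 220; s = 220; t = 250; col = 'olive'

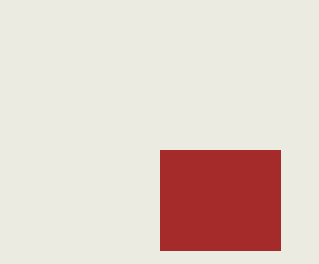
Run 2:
p = 160; q = 150; s = 280; t = 250; col = 'brown'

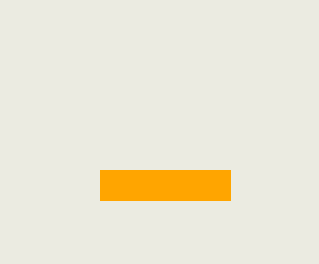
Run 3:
p = 100; q = 170; s = 230; t = 200; col = 'orange'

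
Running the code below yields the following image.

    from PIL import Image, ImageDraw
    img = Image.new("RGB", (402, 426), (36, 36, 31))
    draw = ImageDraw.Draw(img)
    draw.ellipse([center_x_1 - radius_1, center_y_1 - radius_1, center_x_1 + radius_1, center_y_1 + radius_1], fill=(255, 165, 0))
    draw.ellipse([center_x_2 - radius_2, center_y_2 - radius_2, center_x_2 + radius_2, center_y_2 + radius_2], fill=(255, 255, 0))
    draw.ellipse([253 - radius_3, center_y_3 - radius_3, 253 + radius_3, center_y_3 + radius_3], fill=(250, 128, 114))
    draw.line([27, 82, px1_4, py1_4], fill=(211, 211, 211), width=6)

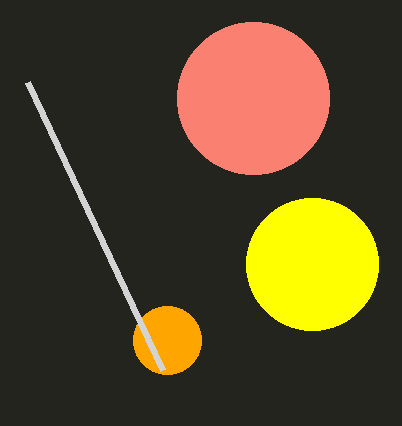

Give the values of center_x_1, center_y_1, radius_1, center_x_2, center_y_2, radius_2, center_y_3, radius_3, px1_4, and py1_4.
center_x_1 = 167
center_y_1 = 340
radius_1 = 34
center_x_2 = 312
center_y_2 = 264
radius_2 = 66
center_y_3 = 98
radius_3 = 76
px1_4 = 162
py1_4 = 370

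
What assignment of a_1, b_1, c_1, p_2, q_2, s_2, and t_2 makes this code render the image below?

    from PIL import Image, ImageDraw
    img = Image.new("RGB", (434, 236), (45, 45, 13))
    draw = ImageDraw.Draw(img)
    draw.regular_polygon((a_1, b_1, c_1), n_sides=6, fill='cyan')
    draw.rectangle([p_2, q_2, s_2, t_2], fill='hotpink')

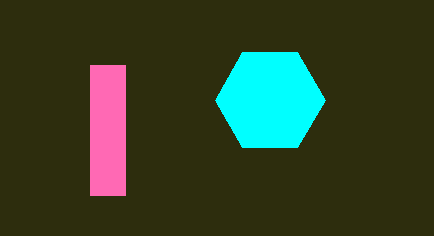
a_1 = 270; b_1 = 100; c_1 = 55; p_2 = 90; q_2 = 65; s_2 = 125; t_2 = 195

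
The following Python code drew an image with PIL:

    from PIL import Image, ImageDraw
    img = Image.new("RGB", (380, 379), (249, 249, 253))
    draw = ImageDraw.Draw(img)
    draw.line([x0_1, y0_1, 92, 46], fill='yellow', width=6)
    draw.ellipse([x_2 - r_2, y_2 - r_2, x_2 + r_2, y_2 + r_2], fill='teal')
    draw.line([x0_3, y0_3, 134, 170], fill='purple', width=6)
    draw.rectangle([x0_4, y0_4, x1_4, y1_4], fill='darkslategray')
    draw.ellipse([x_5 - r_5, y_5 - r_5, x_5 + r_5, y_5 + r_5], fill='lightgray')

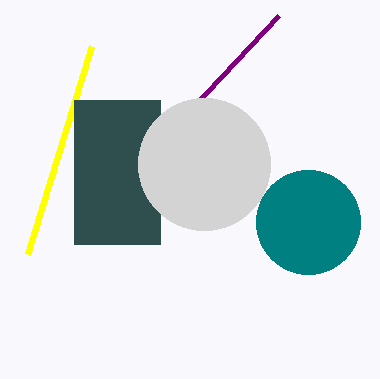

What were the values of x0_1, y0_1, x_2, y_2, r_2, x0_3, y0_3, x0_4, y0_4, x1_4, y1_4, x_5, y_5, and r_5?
x0_1 = 28
y0_1 = 254
x_2 = 308
y_2 = 222
r_2 = 52
x0_3 = 278
y0_3 = 16
x0_4 = 74
y0_4 = 100
x1_4 = 160
y1_4 = 244
x_5 = 204
y_5 = 164
r_5 = 66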